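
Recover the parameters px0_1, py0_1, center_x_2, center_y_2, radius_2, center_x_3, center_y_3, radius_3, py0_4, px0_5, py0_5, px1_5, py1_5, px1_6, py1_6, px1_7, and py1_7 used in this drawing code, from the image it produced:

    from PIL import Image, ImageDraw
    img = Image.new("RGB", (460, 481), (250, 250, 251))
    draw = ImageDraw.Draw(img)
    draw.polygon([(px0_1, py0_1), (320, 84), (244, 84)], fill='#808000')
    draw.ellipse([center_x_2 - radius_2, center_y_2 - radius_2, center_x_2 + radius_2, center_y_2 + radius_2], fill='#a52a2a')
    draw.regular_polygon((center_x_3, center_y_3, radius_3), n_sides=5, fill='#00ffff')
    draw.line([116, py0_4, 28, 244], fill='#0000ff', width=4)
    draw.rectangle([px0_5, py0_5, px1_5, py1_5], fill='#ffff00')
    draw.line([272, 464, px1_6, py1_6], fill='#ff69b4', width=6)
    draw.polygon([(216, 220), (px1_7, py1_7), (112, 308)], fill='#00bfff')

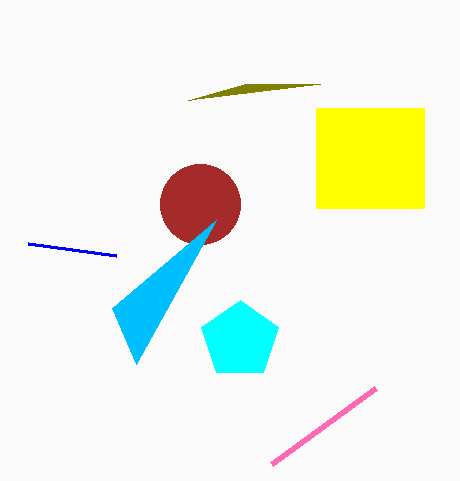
px0_1 = 188, py0_1 = 100, center_x_2 = 200, center_y_2 = 204, radius_2 = 40, center_x_3 = 240, center_y_3 = 340, radius_3 = 40, py0_4 = 256, px0_5 = 316, py0_5 = 108, px1_5 = 424, py1_5 = 208, px1_6 = 376, py1_6 = 388, px1_7 = 136, py1_7 = 364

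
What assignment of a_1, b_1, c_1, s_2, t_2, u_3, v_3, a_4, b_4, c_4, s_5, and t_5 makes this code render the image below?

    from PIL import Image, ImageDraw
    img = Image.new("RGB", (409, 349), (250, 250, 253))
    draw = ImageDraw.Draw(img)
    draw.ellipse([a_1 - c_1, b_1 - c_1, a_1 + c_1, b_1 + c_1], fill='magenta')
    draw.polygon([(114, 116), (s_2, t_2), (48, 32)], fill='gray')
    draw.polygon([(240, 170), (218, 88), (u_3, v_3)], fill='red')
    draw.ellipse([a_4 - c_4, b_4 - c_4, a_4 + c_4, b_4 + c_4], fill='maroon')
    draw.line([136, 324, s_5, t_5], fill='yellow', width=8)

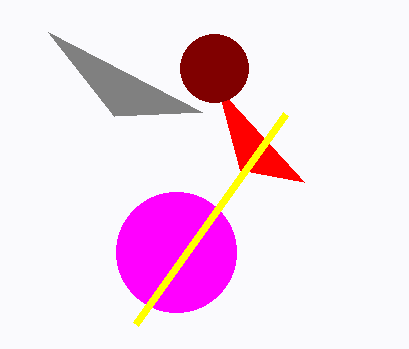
a_1 = 176
b_1 = 252
c_1 = 60
s_2 = 202
t_2 = 112
u_3 = 304
v_3 = 182
a_4 = 214
b_4 = 68
c_4 = 34
s_5 = 286
t_5 = 114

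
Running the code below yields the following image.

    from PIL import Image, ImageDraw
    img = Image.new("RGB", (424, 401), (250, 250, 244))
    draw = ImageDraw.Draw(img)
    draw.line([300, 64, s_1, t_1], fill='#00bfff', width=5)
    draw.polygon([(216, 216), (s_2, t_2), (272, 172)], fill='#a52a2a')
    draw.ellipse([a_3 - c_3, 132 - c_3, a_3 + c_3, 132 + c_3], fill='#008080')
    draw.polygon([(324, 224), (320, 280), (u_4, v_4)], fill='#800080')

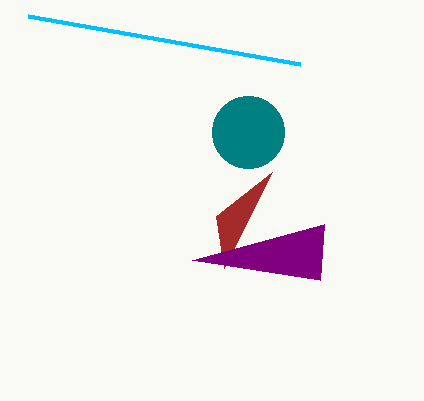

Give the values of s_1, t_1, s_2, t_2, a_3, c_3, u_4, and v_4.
s_1 = 28
t_1 = 16
s_2 = 224
t_2 = 268
a_3 = 248
c_3 = 36
u_4 = 192
v_4 = 260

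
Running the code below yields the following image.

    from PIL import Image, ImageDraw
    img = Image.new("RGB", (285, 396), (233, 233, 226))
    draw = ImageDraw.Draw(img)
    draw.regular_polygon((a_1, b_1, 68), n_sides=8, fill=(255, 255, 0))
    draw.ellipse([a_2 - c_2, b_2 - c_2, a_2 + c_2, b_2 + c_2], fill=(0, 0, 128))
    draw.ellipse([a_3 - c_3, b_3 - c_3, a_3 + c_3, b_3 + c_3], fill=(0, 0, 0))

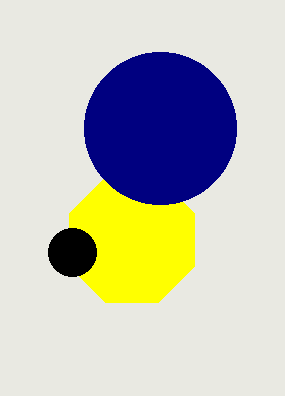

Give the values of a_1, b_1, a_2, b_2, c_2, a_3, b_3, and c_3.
a_1 = 132; b_1 = 240; a_2 = 160; b_2 = 128; c_2 = 76; a_3 = 72; b_3 = 252; c_3 = 24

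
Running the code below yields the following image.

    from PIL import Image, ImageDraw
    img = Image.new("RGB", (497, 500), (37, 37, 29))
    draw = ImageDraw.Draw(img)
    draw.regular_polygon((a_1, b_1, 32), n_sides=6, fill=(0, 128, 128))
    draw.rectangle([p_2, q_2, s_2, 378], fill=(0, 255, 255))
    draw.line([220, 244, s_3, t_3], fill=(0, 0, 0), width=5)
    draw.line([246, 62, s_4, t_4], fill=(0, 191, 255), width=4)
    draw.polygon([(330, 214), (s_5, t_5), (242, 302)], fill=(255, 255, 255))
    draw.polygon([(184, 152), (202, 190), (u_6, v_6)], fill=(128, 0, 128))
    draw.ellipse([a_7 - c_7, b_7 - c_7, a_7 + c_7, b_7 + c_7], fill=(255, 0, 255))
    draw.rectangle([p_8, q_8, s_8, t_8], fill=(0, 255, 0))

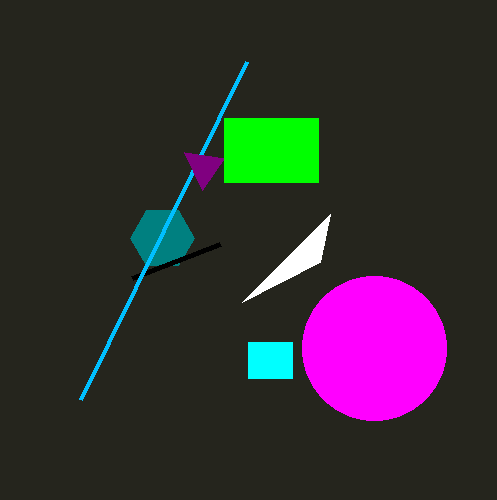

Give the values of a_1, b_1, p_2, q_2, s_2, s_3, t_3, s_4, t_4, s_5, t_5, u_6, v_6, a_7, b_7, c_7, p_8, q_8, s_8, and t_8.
a_1 = 162, b_1 = 238, p_2 = 248, q_2 = 342, s_2 = 292, s_3 = 132, t_3 = 278, s_4 = 80, t_4 = 400, s_5 = 320, t_5 = 262, u_6 = 224, v_6 = 158, a_7 = 374, b_7 = 348, c_7 = 72, p_8 = 224, q_8 = 118, s_8 = 318, t_8 = 182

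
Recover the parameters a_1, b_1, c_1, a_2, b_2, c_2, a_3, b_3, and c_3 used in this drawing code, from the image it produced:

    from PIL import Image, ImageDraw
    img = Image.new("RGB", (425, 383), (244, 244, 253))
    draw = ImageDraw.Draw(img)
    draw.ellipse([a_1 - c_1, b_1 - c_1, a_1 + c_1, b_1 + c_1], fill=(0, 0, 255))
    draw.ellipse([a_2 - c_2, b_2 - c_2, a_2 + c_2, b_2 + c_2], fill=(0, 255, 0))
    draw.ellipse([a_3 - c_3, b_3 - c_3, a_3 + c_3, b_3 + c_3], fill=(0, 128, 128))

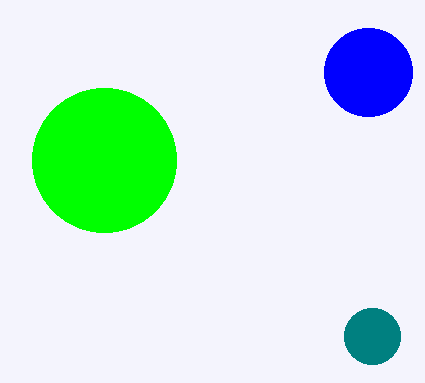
a_1 = 368; b_1 = 72; c_1 = 44; a_2 = 104; b_2 = 160; c_2 = 72; a_3 = 372; b_3 = 336; c_3 = 28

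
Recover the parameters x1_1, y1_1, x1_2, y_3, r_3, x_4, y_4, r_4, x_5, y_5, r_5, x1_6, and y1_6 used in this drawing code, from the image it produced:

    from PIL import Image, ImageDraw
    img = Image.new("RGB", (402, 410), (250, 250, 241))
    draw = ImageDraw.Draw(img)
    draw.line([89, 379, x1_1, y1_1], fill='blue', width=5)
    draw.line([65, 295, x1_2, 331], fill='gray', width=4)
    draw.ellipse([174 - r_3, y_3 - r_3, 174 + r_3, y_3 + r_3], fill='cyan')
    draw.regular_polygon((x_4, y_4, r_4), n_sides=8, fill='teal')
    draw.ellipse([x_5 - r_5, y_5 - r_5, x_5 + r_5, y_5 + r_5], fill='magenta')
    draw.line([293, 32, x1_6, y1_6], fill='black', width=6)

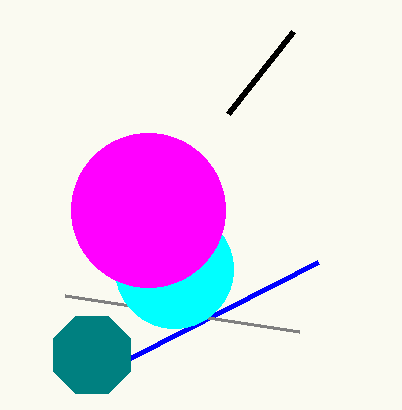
x1_1 = 318, y1_1 = 262, x1_2 = 299, y_3 = 269, r_3 = 59, x_4 = 92, y_4 = 355, r_4 = 42, x_5 = 148, y_5 = 210, r_5 = 77, x1_6 = 228, y1_6 = 114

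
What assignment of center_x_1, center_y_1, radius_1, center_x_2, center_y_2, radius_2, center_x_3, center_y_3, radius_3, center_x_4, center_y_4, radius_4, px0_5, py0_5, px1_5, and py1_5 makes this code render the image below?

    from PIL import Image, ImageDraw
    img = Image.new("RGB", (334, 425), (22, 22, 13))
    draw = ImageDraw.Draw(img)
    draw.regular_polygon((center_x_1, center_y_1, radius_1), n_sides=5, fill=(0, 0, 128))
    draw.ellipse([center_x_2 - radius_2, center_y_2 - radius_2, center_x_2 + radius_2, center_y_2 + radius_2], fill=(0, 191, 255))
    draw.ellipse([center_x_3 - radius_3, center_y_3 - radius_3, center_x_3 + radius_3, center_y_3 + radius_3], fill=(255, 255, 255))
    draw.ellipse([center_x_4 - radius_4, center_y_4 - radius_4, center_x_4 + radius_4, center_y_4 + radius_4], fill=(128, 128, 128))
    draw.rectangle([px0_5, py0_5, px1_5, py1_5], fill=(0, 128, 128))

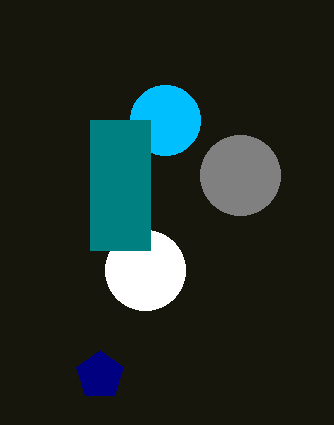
center_x_1 = 100
center_y_1 = 375
radius_1 = 25
center_x_2 = 165
center_y_2 = 120
radius_2 = 35
center_x_3 = 145
center_y_3 = 270
radius_3 = 40
center_x_4 = 240
center_y_4 = 175
radius_4 = 40
px0_5 = 90
py0_5 = 120
px1_5 = 150
py1_5 = 250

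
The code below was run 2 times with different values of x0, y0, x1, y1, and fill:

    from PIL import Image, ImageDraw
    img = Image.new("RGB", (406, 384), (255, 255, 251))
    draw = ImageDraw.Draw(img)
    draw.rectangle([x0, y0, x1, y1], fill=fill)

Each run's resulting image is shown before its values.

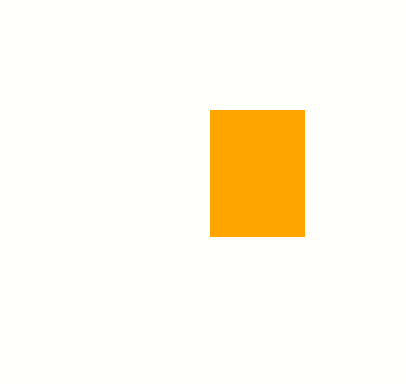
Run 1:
x0 = 210, y0 = 110, x1 = 304, y1 = 236, fill = 'orange'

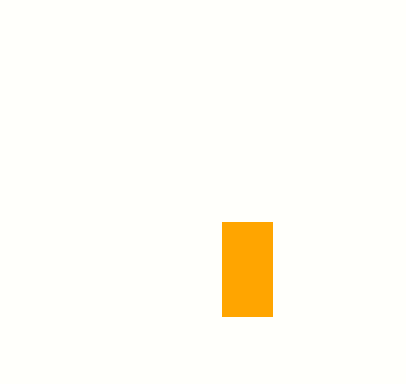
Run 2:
x0 = 222; y0 = 222; x1 = 272; y1 = 316; fill = 'orange'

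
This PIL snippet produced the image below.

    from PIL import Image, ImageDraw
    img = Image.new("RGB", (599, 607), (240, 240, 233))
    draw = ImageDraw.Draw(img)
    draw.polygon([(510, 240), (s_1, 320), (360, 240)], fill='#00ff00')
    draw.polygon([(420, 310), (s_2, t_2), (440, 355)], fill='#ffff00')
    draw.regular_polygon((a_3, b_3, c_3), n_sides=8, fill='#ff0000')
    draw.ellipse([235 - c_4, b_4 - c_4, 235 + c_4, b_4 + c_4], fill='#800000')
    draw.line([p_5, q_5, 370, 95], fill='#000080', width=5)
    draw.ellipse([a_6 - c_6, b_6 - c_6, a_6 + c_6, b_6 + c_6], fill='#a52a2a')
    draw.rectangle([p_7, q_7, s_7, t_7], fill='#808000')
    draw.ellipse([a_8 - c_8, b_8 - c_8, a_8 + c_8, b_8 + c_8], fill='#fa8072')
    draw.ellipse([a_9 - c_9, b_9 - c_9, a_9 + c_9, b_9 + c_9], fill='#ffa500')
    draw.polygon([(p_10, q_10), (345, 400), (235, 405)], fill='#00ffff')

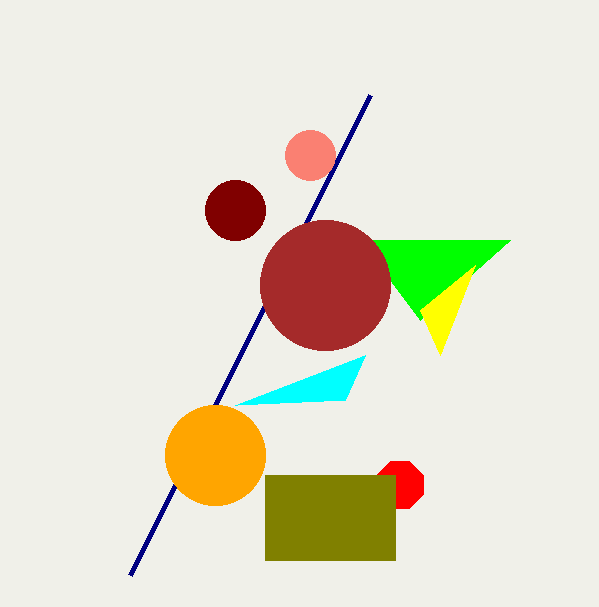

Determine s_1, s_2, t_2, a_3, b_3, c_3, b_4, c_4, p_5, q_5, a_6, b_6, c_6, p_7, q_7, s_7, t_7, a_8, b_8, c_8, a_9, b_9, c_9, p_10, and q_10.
s_1 = 420; s_2 = 475; t_2 = 265; a_3 = 400; b_3 = 485; c_3 = 25; b_4 = 210; c_4 = 30; p_5 = 130; q_5 = 575; a_6 = 325; b_6 = 285; c_6 = 65; p_7 = 265; q_7 = 475; s_7 = 395; t_7 = 560; a_8 = 310; b_8 = 155; c_8 = 25; a_9 = 215; b_9 = 455; c_9 = 50; p_10 = 365; q_10 = 355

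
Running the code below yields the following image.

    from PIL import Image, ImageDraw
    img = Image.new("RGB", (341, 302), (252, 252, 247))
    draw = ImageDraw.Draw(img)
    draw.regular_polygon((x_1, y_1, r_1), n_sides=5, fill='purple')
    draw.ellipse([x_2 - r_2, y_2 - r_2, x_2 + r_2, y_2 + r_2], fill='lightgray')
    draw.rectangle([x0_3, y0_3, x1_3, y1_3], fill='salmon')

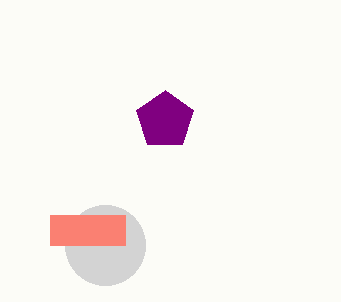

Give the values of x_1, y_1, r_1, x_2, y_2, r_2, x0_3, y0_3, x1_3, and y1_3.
x_1 = 165; y_1 = 120; r_1 = 30; x_2 = 105; y_2 = 245; r_2 = 40; x0_3 = 50; y0_3 = 215; x1_3 = 125; y1_3 = 245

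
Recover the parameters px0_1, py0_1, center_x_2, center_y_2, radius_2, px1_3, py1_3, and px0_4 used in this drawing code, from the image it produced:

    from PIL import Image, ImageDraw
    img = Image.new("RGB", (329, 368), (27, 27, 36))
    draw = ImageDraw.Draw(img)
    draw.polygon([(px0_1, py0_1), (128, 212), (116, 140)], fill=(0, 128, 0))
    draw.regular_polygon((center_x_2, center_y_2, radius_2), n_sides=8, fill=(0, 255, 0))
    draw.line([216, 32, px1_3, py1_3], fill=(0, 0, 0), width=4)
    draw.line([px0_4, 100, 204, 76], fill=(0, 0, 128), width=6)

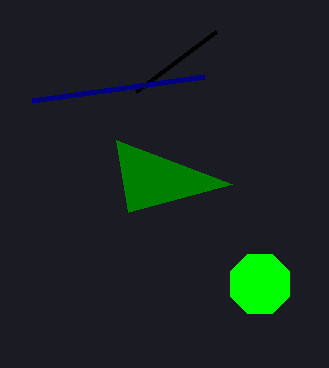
px0_1 = 232
py0_1 = 184
center_x_2 = 260
center_y_2 = 284
radius_2 = 32
px1_3 = 136
py1_3 = 92
px0_4 = 32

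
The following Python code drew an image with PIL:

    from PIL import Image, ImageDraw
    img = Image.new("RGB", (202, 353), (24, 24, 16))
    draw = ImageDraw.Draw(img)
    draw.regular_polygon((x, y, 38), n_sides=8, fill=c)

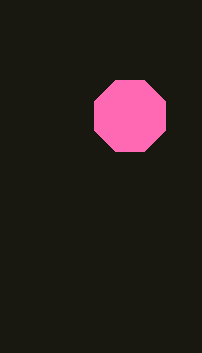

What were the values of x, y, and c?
x = 130; y = 116; c = 'hotpink'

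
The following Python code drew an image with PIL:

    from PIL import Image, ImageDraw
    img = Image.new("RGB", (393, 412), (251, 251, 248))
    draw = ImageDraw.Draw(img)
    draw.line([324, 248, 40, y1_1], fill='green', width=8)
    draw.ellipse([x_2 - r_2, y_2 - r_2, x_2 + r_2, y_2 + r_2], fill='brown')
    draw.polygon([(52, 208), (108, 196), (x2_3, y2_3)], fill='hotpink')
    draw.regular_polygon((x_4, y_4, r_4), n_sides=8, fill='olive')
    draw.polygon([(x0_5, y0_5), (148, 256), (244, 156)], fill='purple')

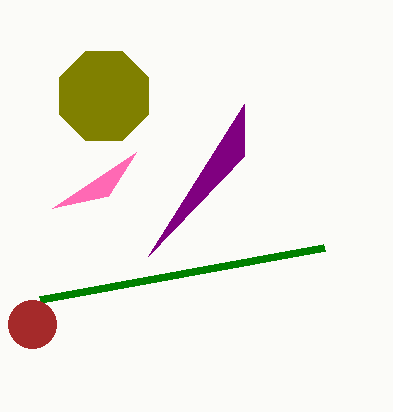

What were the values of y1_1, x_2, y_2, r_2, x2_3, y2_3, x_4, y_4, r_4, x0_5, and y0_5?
y1_1 = 300, x_2 = 32, y_2 = 324, r_2 = 24, x2_3 = 136, y2_3 = 152, x_4 = 104, y_4 = 96, r_4 = 48, x0_5 = 244, y0_5 = 104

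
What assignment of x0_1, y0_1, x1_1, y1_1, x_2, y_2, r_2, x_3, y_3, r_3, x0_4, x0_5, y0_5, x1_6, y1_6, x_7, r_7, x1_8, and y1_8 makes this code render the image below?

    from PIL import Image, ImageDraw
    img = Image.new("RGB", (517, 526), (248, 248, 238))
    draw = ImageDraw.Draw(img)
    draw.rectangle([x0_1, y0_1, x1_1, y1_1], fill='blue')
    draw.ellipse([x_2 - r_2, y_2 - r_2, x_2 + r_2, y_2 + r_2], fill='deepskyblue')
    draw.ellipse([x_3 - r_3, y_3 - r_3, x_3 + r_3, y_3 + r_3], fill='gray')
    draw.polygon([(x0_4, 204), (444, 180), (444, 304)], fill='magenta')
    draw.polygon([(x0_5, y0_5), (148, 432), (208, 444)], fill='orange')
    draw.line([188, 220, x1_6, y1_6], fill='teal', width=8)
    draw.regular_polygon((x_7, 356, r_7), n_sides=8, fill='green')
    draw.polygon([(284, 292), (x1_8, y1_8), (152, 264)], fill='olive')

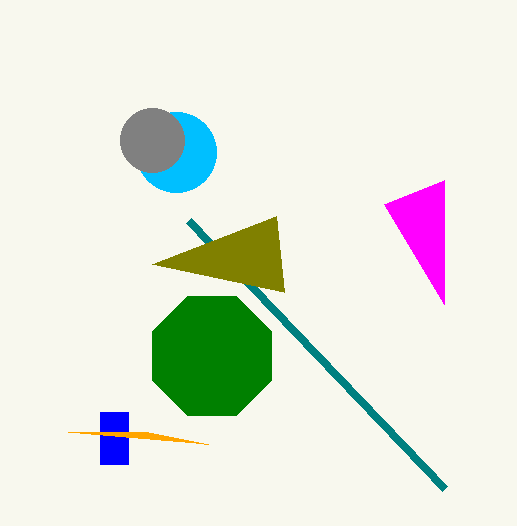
x0_1 = 100; y0_1 = 412; x1_1 = 128; y1_1 = 464; x_2 = 176; y_2 = 152; r_2 = 40; x_3 = 152; y_3 = 140; r_3 = 32; x0_4 = 384; x0_5 = 68; y0_5 = 432; x1_6 = 444; y1_6 = 488; x_7 = 212; r_7 = 64; x1_8 = 276; y1_8 = 216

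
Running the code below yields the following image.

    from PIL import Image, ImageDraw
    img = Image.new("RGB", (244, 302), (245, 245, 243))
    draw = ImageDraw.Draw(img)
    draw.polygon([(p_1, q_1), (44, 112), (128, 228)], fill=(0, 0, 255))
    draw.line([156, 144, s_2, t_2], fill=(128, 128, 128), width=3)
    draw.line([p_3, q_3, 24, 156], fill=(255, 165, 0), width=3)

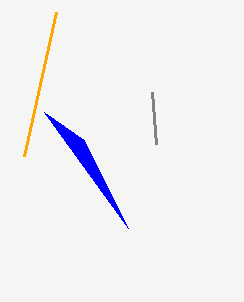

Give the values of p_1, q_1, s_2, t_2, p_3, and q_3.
p_1 = 84, q_1 = 140, s_2 = 152, t_2 = 92, p_3 = 56, q_3 = 12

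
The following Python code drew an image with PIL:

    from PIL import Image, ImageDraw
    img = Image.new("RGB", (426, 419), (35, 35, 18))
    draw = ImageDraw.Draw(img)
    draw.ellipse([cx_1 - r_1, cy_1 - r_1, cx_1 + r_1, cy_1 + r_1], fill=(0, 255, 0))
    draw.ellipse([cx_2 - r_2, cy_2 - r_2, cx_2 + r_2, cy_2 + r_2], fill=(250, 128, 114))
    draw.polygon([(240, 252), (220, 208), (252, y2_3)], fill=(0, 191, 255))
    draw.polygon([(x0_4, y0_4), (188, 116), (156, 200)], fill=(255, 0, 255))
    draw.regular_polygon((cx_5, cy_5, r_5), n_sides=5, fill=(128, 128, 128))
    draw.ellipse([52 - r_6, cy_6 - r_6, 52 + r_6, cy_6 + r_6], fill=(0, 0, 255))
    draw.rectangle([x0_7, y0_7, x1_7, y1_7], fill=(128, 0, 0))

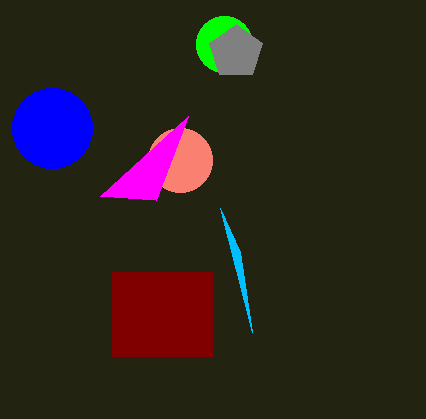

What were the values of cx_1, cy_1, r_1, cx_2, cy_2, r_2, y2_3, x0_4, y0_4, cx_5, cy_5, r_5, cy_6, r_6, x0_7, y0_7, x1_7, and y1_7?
cx_1 = 224; cy_1 = 44; r_1 = 28; cx_2 = 180; cy_2 = 160; r_2 = 32; y2_3 = 332; x0_4 = 100; y0_4 = 196; cx_5 = 236; cy_5 = 52; r_5 = 28; cy_6 = 128; r_6 = 40; x0_7 = 112; y0_7 = 272; x1_7 = 212; y1_7 = 356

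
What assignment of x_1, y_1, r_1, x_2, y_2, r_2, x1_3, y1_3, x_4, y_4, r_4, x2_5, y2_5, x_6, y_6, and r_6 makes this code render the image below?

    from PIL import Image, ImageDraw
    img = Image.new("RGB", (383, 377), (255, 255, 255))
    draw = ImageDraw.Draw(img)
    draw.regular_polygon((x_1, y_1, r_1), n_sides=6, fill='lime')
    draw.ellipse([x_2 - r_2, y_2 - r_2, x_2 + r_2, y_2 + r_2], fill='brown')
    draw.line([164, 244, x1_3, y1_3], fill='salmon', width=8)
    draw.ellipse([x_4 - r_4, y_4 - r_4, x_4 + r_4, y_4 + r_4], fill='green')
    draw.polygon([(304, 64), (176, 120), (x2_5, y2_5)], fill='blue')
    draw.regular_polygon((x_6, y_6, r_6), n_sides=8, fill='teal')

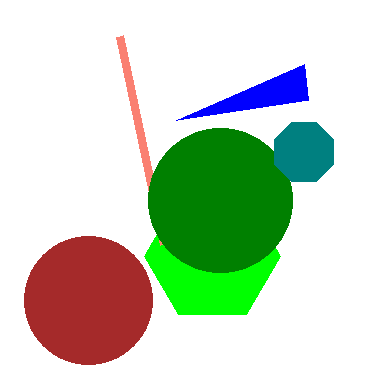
x_1 = 212; y_1 = 256; r_1 = 68; x_2 = 88; y_2 = 300; r_2 = 64; x1_3 = 120; y1_3 = 36; x_4 = 220; y_4 = 200; r_4 = 72; x2_5 = 308; y2_5 = 100; x_6 = 304; y_6 = 152; r_6 = 32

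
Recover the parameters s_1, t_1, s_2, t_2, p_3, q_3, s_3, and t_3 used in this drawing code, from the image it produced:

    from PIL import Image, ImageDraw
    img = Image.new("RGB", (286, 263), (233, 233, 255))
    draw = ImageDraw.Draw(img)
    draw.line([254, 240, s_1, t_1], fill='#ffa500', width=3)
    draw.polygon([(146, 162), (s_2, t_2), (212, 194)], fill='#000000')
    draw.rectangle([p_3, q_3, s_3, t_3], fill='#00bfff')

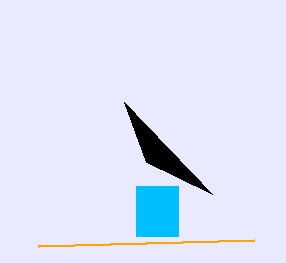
s_1 = 38, t_1 = 246, s_2 = 124, t_2 = 102, p_3 = 136, q_3 = 186, s_3 = 178, t_3 = 236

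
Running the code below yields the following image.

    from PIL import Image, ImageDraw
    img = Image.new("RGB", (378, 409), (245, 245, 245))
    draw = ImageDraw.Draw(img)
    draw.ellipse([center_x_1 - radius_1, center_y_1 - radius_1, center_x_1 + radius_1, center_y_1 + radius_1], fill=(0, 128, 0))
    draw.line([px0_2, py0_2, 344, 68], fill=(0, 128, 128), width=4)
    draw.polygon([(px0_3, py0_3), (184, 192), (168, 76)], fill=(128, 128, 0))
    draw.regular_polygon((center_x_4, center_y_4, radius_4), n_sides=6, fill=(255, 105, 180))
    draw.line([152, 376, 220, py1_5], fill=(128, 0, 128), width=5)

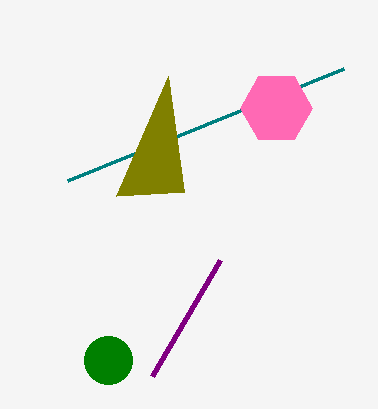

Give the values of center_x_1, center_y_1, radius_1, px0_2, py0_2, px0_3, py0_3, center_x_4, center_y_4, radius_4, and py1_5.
center_x_1 = 108; center_y_1 = 360; radius_1 = 24; px0_2 = 68; py0_2 = 180; px0_3 = 116; py0_3 = 196; center_x_4 = 276; center_y_4 = 108; radius_4 = 36; py1_5 = 260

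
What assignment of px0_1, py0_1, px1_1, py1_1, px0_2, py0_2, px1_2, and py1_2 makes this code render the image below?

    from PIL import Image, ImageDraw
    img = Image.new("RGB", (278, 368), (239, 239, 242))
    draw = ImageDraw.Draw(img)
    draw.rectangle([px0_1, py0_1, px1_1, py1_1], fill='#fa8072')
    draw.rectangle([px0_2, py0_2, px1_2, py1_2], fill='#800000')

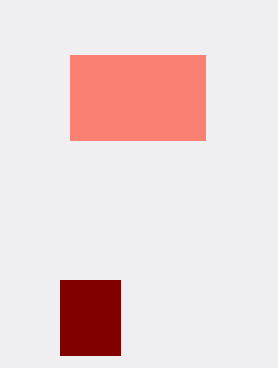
px0_1 = 70, py0_1 = 55, px1_1 = 205, py1_1 = 140, px0_2 = 60, py0_2 = 280, px1_2 = 120, py1_2 = 355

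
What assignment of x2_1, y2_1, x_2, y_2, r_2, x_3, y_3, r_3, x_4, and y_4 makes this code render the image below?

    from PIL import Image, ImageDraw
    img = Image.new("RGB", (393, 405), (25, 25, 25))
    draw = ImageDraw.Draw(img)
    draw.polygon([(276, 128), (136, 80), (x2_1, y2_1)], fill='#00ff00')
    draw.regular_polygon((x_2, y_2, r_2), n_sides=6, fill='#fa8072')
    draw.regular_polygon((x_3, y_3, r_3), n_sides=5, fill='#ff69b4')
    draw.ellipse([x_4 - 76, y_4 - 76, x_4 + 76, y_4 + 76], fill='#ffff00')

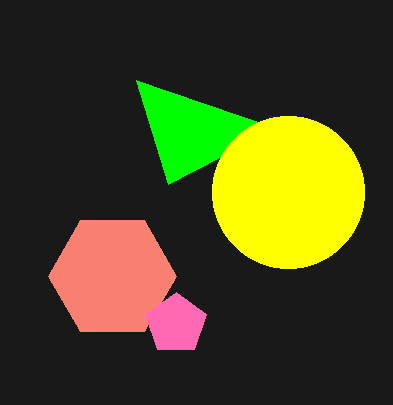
x2_1 = 168; y2_1 = 184; x_2 = 112; y_2 = 276; r_2 = 64; x_3 = 176; y_3 = 324; r_3 = 32; x_4 = 288; y_4 = 192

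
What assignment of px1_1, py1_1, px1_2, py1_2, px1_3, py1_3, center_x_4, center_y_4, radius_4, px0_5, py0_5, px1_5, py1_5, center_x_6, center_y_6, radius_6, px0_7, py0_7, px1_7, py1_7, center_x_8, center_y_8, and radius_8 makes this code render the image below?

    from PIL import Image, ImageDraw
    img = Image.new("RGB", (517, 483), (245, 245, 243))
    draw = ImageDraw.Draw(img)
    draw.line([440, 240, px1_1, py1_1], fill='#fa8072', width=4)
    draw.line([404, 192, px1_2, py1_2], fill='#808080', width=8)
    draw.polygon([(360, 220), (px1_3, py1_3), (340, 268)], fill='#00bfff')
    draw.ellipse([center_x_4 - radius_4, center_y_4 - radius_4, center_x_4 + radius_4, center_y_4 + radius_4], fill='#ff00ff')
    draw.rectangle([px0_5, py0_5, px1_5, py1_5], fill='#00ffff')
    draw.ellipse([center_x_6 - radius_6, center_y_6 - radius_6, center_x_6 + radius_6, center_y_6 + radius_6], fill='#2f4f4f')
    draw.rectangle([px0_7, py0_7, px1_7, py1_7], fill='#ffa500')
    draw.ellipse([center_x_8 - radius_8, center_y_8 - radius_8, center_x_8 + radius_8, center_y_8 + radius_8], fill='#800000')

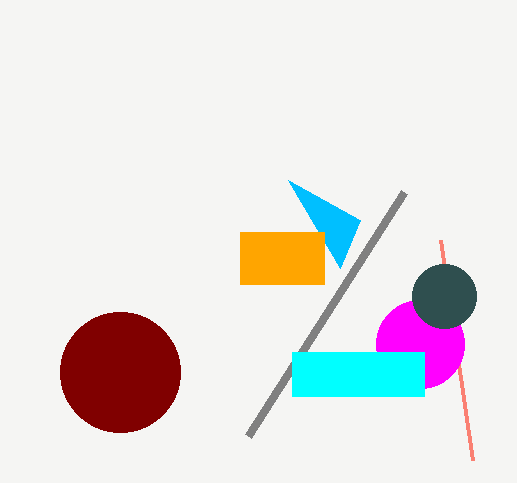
px1_1 = 472, py1_1 = 460, px1_2 = 248, py1_2 = 436, px1_3 = 288, py1_3 = 180, center_x_4 = 420, center_y_4 = 344, radius_4 = 44, px0_5 = 292, py0_5 = 352, px1_5 = 424, py1_5 = 396, center_x_6 = 444, center_y_6 = 296, radius_6 = 32, px0_7 = 240, py0_7 = 232, px1_7 = 324, py1_7 = 284, center_x_8 = 120, center_y_8 = 372, radius_8 = 60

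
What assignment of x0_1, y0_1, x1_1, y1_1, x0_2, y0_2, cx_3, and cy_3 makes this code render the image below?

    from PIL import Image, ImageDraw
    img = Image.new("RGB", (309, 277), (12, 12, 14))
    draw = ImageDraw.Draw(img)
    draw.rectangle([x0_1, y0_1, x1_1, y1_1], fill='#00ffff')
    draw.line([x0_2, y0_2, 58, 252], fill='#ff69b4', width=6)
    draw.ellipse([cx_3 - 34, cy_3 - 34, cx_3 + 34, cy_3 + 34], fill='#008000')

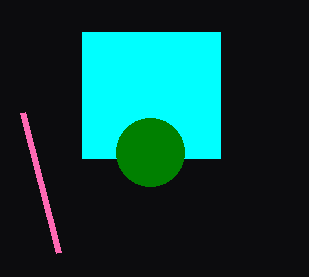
x0_1 = 82, y0_1 = 32, x1_1 = 220, y1_1 = 158, x0_2 = 22, y0_2 = 112, cx_3 = 150, cy_3 = 152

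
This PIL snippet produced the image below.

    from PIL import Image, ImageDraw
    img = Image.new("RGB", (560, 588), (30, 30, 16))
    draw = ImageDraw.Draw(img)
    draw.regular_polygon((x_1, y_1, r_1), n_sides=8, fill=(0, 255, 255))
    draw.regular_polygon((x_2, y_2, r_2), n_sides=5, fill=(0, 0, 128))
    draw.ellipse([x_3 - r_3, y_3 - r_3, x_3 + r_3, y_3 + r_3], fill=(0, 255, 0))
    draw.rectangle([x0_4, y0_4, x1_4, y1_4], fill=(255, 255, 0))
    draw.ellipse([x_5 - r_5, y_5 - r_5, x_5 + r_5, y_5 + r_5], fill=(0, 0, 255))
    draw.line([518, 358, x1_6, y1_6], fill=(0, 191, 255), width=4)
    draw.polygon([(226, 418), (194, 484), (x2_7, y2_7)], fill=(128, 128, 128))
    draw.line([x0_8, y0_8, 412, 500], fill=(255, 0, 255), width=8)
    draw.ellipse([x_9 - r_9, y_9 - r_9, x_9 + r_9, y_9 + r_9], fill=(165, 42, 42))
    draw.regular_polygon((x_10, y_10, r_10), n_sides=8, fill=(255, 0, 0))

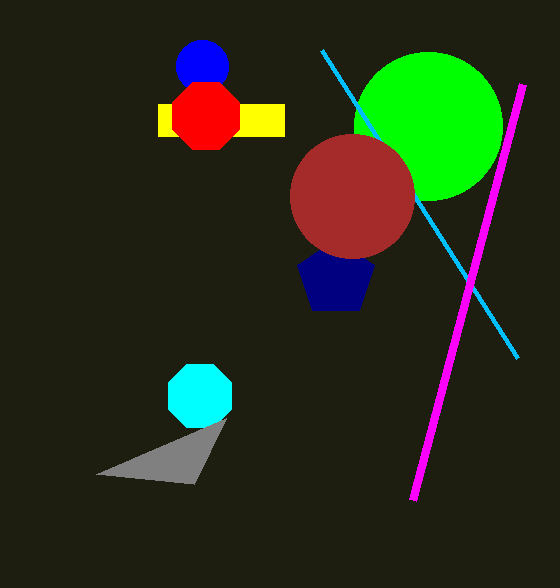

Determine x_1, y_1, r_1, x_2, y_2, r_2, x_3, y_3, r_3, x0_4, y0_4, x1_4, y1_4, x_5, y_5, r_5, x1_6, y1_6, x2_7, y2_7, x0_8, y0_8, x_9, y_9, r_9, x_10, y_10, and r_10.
x_1 = 200, y_1 = 396, r_1 = 34, x_2 = 336, y_2 = 278, r_2 = 40, x_3 = 428, y_3 = 126, r_3 = 74, x0_4 = 158, y0_4 = 104, x1_4 = 284, y1_4 = 136, x_5 = 202, y_5 = 66, r_5 = 26, x1_6 = 322, y1_6 = 50, x2_7 = 96, y2_7 = 474, x0_8 = 522, y0_8 = 84, x_9 = 352, y_9 = 196, r_9 = 62, x_10 = 206, y_10 = 116, r_10 = 36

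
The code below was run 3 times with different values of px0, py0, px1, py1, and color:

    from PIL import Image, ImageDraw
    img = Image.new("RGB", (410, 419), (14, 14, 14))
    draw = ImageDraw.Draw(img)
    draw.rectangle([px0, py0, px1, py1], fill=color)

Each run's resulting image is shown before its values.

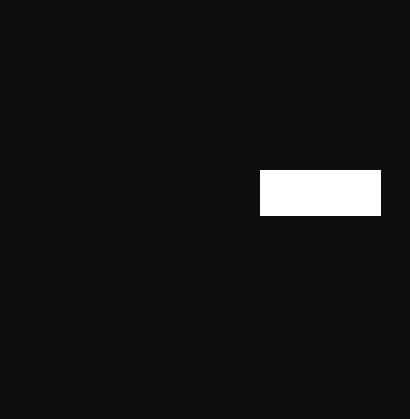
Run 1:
px0 = 260; py0 = 170; px1 = 380; py1 = 215; color = 'white'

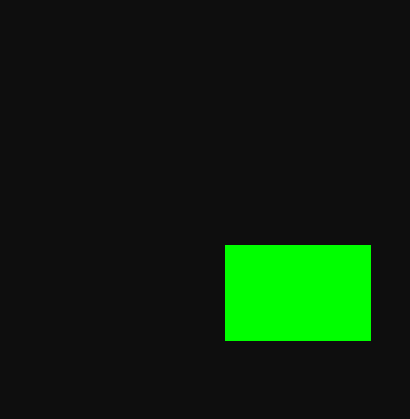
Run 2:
px0 = 225; py0 = 245; px1 = 370; py1 = 340; color = 'lime'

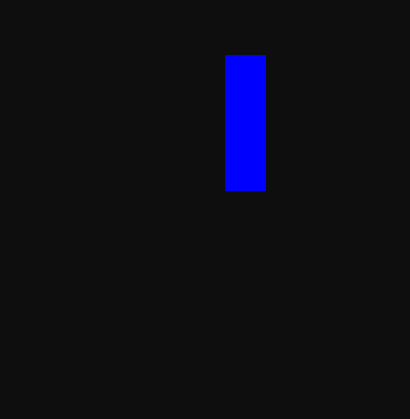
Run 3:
px0 = 225; py0 = 55; px1 = 265; py1 = 190; color = 'blue'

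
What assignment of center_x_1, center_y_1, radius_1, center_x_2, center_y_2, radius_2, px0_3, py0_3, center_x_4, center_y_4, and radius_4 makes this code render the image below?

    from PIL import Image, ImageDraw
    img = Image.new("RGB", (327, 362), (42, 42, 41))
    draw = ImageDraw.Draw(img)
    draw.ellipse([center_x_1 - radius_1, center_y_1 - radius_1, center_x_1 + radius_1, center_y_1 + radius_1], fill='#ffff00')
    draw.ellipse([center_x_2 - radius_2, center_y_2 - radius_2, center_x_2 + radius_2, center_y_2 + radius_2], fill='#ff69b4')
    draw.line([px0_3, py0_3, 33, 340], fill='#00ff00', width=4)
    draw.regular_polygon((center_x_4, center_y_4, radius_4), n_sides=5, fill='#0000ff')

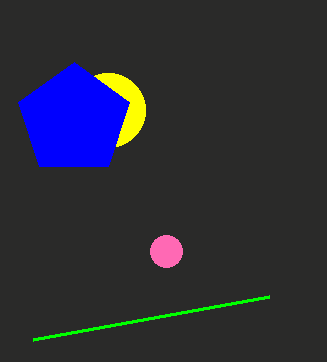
center_x_1 = 108
center_y_1 = 110
radius_1 = 37
center_x_2 = 166
center_y_2 = 251
radius_2 = 16
px0_3 = 269
py0_3 = 297
center_x_4 = 74
center_y_4 = 120
radius_4 = 58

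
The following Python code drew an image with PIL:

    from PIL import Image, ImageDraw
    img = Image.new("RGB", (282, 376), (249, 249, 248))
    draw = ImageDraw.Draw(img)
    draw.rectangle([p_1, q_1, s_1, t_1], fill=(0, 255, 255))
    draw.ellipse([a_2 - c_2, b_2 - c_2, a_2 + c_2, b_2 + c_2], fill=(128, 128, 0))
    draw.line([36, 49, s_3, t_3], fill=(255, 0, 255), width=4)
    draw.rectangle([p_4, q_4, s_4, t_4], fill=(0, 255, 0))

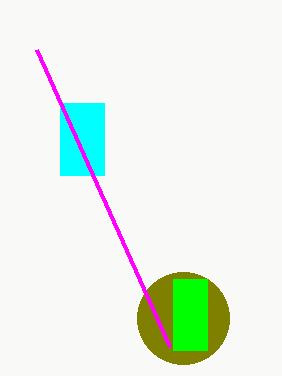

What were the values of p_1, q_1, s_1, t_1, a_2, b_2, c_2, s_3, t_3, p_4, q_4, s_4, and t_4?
p_1 = 60; q_1 = 103; s_1 = 104; t_1 = 175; a_2 = 183; b_2 = 318; c_2 = 46; s_3 = 169; t_3 = 346; p_4 = 173; q_4 = 279; s_4 = 207; t_4 = 350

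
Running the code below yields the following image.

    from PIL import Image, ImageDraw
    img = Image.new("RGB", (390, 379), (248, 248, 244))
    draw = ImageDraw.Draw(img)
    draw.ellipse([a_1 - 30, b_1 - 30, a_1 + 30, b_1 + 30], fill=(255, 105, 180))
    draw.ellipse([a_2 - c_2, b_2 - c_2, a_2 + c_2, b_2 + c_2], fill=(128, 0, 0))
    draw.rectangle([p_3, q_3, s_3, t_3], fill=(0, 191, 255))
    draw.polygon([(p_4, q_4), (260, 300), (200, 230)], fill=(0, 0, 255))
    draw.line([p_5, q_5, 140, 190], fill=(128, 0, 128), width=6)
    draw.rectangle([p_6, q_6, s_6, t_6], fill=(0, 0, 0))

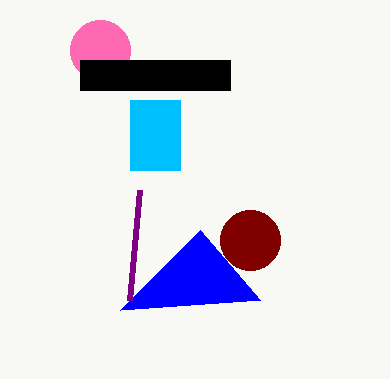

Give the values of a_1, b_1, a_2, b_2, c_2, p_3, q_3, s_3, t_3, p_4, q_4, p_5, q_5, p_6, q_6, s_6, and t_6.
a_1 = 100; b_1 = 50; a_2 = 250; b_2 = 240; c_2 = 30; p_3 = 130; q_3 = 100; s_3 = 180; t_3 = 170; p_4 = 120; q_4 = 310; p_5 = 130; q_5 = 300; p_6 = 80; q_6 = 60; s_6 = 230; t_6 = 90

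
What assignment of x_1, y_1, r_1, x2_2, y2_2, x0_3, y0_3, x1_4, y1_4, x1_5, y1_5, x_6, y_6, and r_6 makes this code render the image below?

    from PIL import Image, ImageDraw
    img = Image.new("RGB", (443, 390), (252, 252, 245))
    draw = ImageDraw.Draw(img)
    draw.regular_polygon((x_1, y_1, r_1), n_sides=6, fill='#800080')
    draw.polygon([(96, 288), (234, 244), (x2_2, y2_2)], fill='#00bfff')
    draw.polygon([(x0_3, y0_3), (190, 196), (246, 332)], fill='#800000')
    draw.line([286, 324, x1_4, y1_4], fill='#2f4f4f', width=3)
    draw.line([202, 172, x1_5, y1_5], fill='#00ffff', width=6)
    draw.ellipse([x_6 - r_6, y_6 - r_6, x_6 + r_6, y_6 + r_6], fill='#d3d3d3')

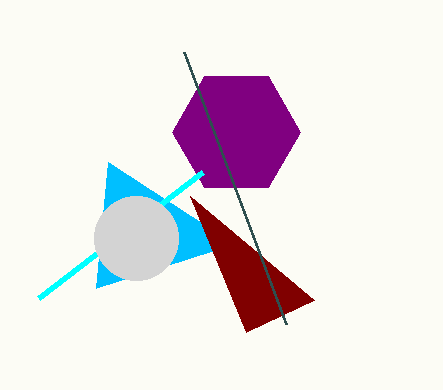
x_1 = 236
y_1 = 132
r_1 = 64
x2_2 = 108
y2_2 = 162
x0_3 = 314
y0_3 = 300
x1_4 = 184
y1_4 = 52
x1_5 = 38
y1_5 = 298
x_6 = 136
y_6 = 238
r_6 = 42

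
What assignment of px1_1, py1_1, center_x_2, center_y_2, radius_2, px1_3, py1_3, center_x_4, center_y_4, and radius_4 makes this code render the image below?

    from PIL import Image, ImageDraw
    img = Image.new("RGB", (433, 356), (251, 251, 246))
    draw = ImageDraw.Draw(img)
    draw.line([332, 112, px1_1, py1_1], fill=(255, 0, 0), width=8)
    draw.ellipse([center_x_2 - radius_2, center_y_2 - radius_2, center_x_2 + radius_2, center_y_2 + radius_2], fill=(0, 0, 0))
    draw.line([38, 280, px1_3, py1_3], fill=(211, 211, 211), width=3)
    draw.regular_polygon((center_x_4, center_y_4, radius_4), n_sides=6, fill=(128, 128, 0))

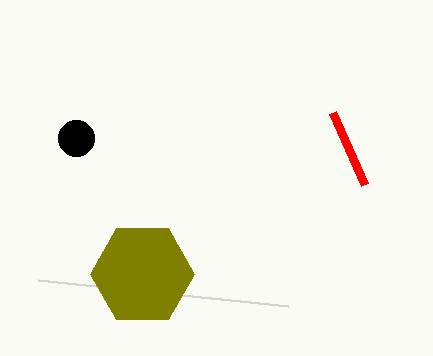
px1_1 = 364; py1_1 = 184; center_x_2 = 76; center_y_2 = 138; radius_2 = 18; px1_3 = 288; py1_3 = 306; center_x_4 = 142; center_y_4 = 274; radius_4 = 52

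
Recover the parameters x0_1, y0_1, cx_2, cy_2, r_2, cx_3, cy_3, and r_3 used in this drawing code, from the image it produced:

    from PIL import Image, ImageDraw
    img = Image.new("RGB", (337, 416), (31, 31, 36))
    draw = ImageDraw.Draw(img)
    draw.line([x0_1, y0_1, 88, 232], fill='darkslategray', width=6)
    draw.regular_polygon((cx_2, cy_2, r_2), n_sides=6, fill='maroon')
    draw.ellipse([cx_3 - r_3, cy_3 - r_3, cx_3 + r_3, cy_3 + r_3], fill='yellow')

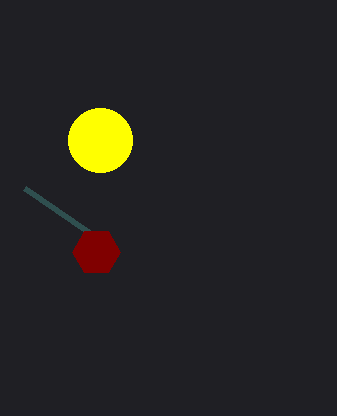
x0_1 = 24
y0_1 = 188
cx_2 = 96
cy_2 = 252
r_2 = 24
cx_3 = 100
cy_3 = 140
r_3 = 32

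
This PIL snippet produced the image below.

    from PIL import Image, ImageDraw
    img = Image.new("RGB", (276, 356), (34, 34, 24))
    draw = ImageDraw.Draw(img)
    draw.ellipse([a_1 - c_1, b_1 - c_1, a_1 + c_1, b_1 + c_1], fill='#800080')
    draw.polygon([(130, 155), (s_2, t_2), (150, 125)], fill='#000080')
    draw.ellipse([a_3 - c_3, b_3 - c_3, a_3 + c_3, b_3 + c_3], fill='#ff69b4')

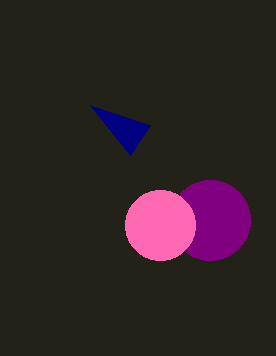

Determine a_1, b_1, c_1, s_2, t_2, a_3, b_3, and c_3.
a_1 = 210, b_1 = 220, c_1 = 40, s_2 = 90, t_2 = 105, a_3 = 160, b_3 = 225, c_3 = 35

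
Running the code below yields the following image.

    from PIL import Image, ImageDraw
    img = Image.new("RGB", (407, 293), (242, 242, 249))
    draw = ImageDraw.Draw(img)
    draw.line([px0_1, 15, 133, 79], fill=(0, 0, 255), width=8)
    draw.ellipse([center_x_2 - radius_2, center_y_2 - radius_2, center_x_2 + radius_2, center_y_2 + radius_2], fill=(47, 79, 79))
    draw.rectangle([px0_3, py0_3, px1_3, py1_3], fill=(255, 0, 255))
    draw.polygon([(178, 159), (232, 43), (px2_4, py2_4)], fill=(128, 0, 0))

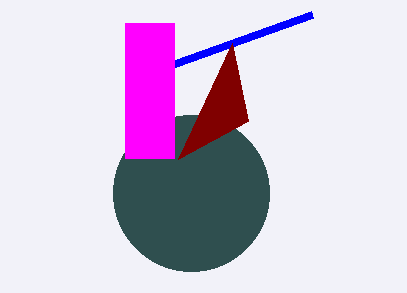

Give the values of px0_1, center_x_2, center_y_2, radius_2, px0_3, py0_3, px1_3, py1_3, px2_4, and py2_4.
px0_1 = 312, center_x_2 = 191, center_y_2 = 193, radius_2 = 78, px0_3 = 125, py0_3 = 23, px1_3 = 174, py1_3 = 158, px2_4 = 248, py2_4 = 121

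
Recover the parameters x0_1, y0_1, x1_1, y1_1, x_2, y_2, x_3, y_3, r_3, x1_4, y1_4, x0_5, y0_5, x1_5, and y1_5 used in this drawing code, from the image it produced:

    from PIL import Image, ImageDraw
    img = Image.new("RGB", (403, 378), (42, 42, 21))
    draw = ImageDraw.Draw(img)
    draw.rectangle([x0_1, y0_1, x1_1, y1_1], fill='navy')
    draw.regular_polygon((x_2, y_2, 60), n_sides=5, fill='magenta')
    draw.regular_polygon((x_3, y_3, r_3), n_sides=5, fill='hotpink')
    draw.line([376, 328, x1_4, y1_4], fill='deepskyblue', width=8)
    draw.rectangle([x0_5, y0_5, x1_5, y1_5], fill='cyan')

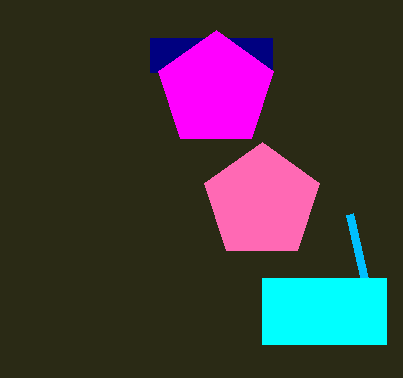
x0_1 = 150; y0_1 = 38; x1_1 = 272; y1_1 = 72; x_2 = 216; y_2 = 90; x_3 = 262; y_3 = 202; r_3 = 60; x1_4 = 350; y1_4 = 214; x0_5 = 262; y0_5 = 278; x1_5 = 386; y1_5 = 344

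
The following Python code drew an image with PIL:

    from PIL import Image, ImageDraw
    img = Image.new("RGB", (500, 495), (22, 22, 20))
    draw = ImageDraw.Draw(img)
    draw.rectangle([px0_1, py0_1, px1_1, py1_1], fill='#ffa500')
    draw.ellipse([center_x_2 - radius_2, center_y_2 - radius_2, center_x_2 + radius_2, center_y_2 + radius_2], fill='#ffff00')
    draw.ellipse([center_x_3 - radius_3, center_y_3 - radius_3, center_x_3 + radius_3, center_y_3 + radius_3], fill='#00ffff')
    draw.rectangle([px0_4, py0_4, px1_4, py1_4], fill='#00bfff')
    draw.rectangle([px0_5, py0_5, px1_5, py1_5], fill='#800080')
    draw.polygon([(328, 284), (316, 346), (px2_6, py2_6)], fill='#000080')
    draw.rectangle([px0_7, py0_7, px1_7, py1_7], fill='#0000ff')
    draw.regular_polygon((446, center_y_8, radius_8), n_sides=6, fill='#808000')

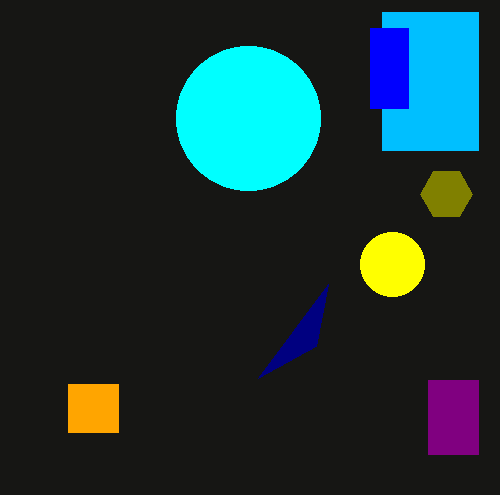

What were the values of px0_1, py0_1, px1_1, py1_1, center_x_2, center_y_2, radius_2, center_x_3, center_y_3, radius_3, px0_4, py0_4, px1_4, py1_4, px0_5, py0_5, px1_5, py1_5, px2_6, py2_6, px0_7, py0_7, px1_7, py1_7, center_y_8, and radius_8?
px0_1 = 68, py0_1 = 384, px1_1 = 118, py1_1 = 432, center_x_2 = 392, center_y_2 = 264, radius_2 = 32, center_x_3 = 248, center_y_3 = 118, radius_3 = 72, px0_4 = 382, py0_4 = 12, px1_4 = 478, py1_4 = 150, px0_5 = 428, py0_5 = 380, px1_5 = 478, py1_5 = 454, px2_6 = 258, py2_6 = 378, px0_7 = 370, py0_7 = 28, px1_7 = 408, py1_7 = 108, center_y_8 = 194, radius_8 = 26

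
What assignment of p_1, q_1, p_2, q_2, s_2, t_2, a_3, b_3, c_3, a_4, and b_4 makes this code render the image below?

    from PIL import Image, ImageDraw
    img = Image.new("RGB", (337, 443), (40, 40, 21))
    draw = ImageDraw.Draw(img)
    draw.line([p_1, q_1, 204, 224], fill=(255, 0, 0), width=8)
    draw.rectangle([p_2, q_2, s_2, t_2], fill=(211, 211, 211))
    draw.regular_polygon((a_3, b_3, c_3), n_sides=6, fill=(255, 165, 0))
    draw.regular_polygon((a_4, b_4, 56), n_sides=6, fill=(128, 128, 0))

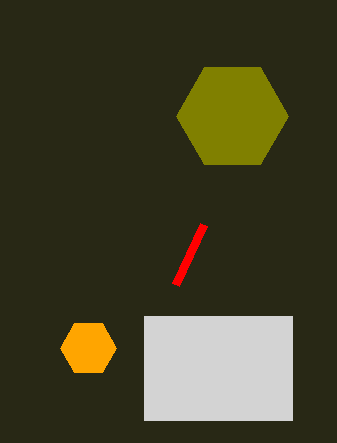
p_1 = 176
q_1 = 284
p_2 = 144
q_2 = 316
s_2 = 292
t_2 = 420
a_3 = 88
b_3 = 348
c_3 = 28
a_4 = 232
b_4 = 116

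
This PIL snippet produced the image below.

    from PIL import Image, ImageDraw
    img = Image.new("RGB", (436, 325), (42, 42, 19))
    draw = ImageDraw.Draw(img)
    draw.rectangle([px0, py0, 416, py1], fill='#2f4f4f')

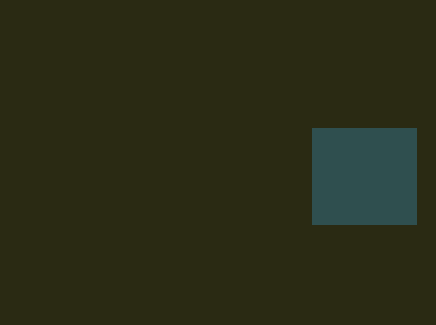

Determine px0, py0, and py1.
px0 = 312, py0 = 128, py1 = 224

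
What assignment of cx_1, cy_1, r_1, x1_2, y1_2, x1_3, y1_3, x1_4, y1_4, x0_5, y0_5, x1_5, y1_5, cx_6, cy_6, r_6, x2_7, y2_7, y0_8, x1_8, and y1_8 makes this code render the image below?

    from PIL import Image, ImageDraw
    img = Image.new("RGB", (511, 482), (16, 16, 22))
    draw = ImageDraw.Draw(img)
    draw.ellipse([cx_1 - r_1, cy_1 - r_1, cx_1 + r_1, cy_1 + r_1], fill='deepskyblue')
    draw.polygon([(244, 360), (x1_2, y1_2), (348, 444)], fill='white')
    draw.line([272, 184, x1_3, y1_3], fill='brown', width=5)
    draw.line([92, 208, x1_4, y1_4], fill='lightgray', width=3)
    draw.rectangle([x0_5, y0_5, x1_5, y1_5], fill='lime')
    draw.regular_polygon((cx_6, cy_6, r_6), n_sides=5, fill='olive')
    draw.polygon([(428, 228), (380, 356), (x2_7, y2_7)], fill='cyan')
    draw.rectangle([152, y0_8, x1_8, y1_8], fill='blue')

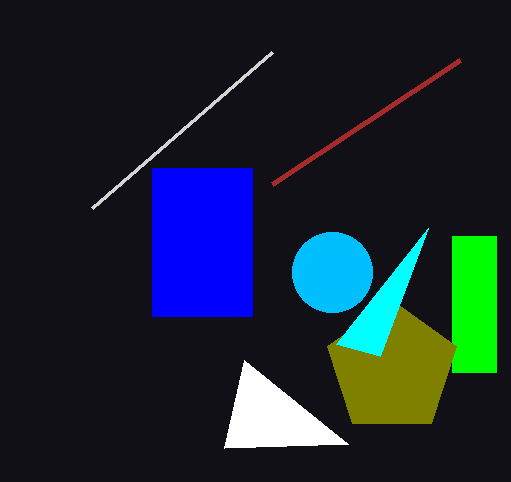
cx_1 = 332; cy_1 = 272; r_1 = 40; x1_2 = 224; y1_2 = 448; x1_3 = 460; y1_3 = 60; x1_4 = 272; y1_4 = 52; x0_5 = 452; y0_5 = 236; x1_5 = 496; y1_5 = 372; cx_6 = 392; cy_6 = 368; r_6 = 68; x2_7 = 336; y2_7 = 344; y0_8 = 168; x1_8 = 252; y1_8 = 316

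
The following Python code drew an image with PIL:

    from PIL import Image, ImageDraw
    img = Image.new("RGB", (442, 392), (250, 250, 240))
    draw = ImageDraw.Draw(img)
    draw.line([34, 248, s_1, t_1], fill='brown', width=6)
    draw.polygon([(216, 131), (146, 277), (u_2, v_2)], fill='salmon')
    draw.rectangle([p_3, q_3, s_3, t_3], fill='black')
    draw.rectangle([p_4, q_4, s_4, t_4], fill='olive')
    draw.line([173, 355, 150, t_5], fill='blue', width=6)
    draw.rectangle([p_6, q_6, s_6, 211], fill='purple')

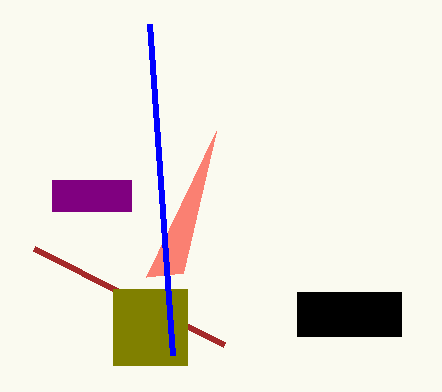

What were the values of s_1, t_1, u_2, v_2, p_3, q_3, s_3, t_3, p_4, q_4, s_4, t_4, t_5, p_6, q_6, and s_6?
s_1 = 224
t_1 = 344
u_2 = 183
v_2 = 273
p_3 = 297
q_3 = 292
s_3 = 401
t_3 = 336
p_4 = 113
q_4 = 289
s_4 = 187
t_4 = 365
t_5 = 24
p_6 = 52
q_6 = 180
s_6 = 131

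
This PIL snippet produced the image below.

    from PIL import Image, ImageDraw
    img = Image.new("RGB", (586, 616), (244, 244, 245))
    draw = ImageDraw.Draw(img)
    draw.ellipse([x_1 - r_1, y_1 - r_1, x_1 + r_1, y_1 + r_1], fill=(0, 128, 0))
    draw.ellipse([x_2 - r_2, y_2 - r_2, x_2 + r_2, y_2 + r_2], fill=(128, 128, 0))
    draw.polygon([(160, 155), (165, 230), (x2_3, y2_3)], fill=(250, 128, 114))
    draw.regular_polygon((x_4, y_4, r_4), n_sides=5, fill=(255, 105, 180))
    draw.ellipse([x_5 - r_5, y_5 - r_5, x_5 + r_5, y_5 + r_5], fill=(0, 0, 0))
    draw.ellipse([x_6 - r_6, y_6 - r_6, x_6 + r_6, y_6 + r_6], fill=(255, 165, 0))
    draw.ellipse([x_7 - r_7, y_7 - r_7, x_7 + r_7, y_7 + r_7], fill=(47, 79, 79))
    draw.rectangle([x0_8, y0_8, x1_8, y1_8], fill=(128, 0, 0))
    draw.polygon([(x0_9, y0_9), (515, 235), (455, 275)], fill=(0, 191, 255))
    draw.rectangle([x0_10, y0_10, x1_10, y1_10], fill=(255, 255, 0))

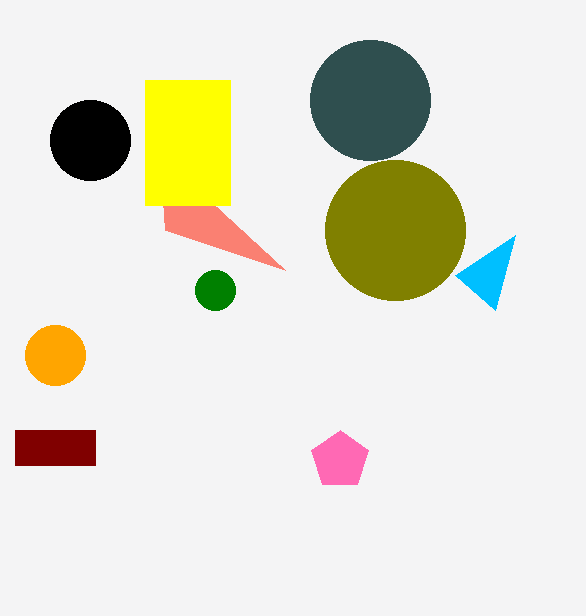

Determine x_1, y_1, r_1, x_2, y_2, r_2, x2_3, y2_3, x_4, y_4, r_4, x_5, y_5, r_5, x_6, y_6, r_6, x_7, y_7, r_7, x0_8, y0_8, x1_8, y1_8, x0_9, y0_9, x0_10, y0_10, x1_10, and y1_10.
x_1 = 215
y_1 = 290
r_1 = 20
x_2 = 395
y_2 = 230
r_2 = 70
x2_3 = 285
y2_3 = 270
x_4 = 340
y_4 = 460
r_4 = 30
x_5 = 90
y_5 = 140
r_5 = 40
x_6 = 55
y_6 = 355
r_6 = 30
x_7 = 370
y_7 = 100
r_7 = 60
x0_8 = 15
y0_8 = 430
x1_8 = 95
y1_8 = 465
x0_9 = 495
y0_9 = 310
x0_10 = 145
y0_10 = 80
x1_10 = 230
y1_10 = 205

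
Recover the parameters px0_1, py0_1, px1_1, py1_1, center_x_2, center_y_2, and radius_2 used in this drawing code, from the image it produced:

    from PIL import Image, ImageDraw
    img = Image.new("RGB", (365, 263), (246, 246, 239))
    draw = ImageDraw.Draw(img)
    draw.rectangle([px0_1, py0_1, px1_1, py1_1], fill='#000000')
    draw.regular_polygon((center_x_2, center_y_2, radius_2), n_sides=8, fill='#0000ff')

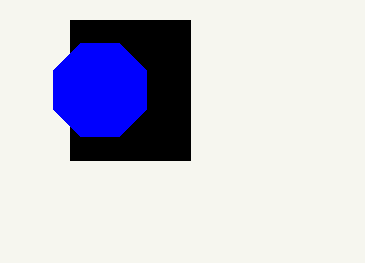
px0_1 = 70; py0_1 = 20; px1_1 = 190; py1_1 = 160; center_x_2 = 100; center_y_2 = 90; radius_2 = 50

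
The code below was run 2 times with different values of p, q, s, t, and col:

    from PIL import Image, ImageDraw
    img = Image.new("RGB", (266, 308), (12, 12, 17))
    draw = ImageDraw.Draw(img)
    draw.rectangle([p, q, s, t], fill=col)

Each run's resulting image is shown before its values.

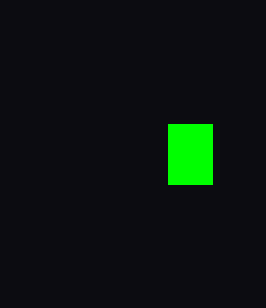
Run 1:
p = 168; q = 124; s = 212; t = 184; col = 'lime'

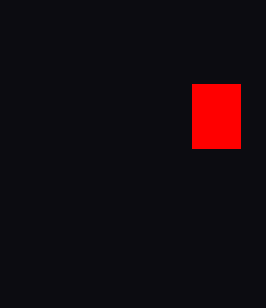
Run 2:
p = 192
q = 84
s = 240
t = 148
col = 'red'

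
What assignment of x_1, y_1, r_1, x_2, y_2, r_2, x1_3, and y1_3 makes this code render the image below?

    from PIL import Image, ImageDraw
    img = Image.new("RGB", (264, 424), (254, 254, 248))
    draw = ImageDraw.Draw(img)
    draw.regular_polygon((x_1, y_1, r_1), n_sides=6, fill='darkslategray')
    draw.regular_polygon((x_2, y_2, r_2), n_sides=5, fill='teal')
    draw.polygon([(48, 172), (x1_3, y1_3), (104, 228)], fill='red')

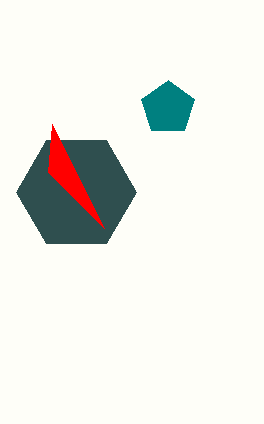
x_1 = 76, y_1 = 192, r_1 = 60, x_2 = 168, y_2 = 108, r_2 = 28, x1_3 = 52, y1_3 = 124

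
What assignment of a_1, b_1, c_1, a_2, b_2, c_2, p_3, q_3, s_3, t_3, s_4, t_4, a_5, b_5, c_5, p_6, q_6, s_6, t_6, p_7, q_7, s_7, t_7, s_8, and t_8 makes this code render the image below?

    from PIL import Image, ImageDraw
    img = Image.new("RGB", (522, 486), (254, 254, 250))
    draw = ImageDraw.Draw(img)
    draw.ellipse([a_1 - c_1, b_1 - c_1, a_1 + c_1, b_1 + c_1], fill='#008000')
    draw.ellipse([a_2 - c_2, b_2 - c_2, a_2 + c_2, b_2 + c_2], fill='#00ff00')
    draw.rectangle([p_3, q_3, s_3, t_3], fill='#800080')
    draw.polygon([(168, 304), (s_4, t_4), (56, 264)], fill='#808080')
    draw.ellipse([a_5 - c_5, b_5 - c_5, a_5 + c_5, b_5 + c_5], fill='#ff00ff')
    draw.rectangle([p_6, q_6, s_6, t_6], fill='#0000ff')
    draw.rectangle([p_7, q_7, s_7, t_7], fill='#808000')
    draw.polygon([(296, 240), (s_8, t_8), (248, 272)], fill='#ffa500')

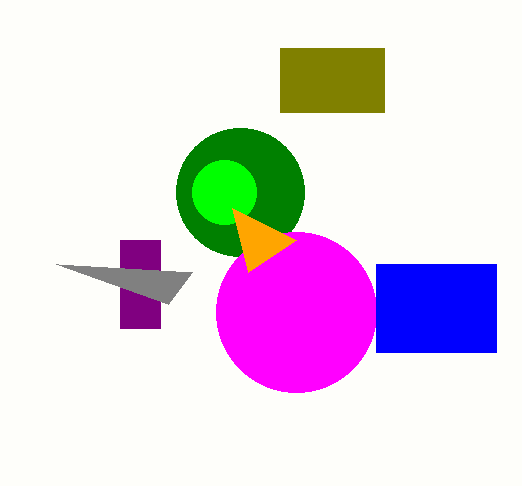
a_1 = 240, b_1 = 192, c_1 = 64, a_2 = 224, b_2 = 192, c_2 = 32, p_3 = 120, q_3 = 240, s_3 = 160, t_3 = 328, s_4 = 192, t_4 = 272, a_5 = 296, b_5 = 312, c_5 = 80, p_6 = 376, q_6 = 264, s_6 = 496, t_6 = 352, p_7 = 280, q_7 = 48, s_7 = 384, t_7 = 112, s_8 = 232, t_8 = 208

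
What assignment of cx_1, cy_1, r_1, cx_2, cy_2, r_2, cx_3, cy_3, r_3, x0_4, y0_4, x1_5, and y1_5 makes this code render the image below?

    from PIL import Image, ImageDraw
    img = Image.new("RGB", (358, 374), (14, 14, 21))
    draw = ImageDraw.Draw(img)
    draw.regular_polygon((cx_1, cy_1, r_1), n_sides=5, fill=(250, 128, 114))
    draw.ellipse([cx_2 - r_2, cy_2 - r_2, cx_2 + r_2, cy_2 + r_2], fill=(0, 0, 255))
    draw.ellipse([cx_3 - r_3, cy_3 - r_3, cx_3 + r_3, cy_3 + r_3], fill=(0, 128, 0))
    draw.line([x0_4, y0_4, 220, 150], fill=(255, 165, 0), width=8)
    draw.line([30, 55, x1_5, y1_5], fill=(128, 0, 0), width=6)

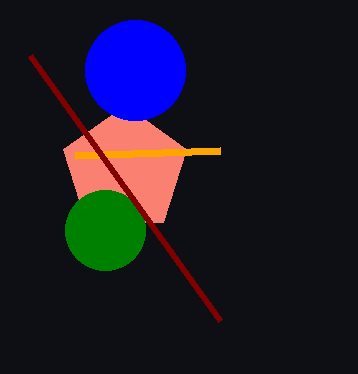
cx_1 = 125
cy_1 = 170
r_1 = 65
cx_2 = 135
cy_2 = 70
r_2 = 50
cx_3 = 105
cy_3 = 230
r_3 = 40
x0_4 = 75
y0_4 = 155
x1_5 = 220
y1_5 = 320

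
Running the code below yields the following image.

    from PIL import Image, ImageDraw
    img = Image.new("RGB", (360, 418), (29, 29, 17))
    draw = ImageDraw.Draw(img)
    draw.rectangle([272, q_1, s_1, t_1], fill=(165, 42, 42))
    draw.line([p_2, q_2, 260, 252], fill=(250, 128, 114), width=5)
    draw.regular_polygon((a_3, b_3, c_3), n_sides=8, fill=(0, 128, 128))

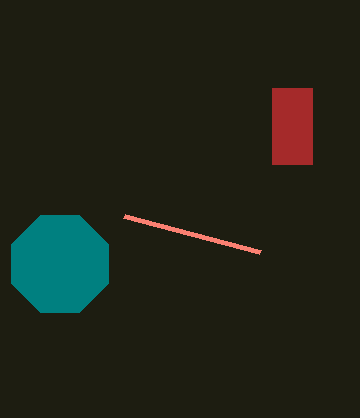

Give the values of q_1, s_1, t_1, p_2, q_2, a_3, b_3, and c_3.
q_1 = 88, s_1 = 312, t_1 = 164, p_2 = 124, q_2 = 216, a_3 = 60, b_3 = 264, c_3 = 52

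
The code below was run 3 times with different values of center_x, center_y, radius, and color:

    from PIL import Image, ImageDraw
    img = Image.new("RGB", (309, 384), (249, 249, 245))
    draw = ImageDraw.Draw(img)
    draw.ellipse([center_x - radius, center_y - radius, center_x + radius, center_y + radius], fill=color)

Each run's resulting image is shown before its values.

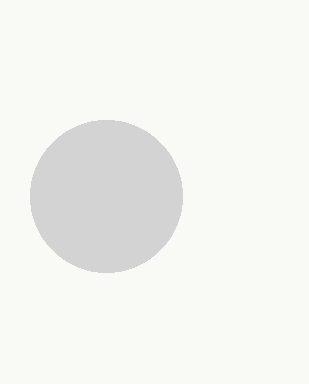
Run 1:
center_x = 106, center_y = 196, radius = 76, color = 'lightgray'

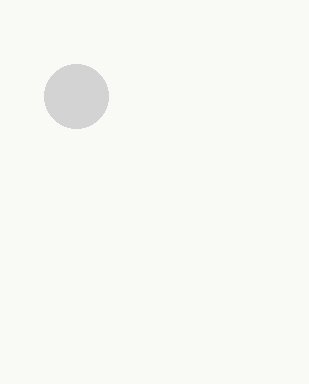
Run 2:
center_x = 76, center_y = 96, radius = 32, color = 'lightgray'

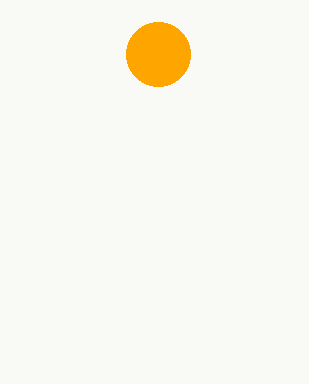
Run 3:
center_x = 158
center_y = 54
radius = 32
color = 'orange'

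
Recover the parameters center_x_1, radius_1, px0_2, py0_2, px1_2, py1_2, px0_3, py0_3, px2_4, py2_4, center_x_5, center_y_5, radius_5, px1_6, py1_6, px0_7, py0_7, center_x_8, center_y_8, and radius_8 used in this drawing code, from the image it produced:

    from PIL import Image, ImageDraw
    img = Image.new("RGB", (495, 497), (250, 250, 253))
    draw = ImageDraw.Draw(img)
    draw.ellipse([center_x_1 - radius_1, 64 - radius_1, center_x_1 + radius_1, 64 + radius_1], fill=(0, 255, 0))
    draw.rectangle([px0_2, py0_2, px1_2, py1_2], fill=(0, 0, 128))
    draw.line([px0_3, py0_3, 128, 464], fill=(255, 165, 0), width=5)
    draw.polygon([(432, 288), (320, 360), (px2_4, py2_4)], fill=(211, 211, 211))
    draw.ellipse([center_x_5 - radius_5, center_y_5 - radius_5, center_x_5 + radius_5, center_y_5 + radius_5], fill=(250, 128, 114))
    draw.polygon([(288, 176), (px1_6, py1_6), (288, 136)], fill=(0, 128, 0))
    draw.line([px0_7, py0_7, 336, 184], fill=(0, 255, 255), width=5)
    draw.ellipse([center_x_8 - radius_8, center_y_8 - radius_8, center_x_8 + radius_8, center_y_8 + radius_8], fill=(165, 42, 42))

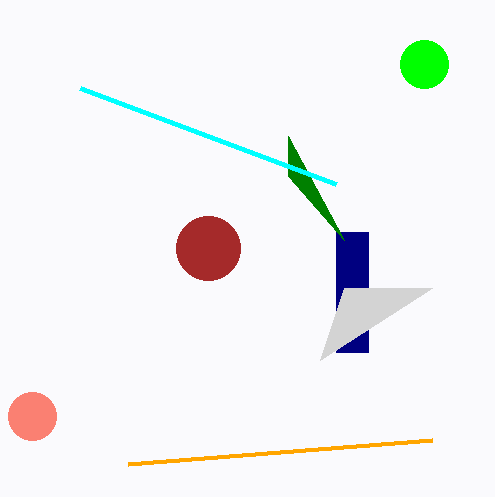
center_x_1 = 424; radius_1 = 24; px0_2 = 336; py0_2 = 232; px1_2 = 368; py1_2 = 352; px0_3 = 432; py0_3 = 440; px2_4 = 344; py2_4 = 288; center_x_5 = 32; center_y_5 = 416; radius_5 = 24; px1_6 = 344; py1_6 = 240; px0_7 = 80; py0_7 = 88; center_x_8 = 208; center_y_8 = 248; radius_8 = 32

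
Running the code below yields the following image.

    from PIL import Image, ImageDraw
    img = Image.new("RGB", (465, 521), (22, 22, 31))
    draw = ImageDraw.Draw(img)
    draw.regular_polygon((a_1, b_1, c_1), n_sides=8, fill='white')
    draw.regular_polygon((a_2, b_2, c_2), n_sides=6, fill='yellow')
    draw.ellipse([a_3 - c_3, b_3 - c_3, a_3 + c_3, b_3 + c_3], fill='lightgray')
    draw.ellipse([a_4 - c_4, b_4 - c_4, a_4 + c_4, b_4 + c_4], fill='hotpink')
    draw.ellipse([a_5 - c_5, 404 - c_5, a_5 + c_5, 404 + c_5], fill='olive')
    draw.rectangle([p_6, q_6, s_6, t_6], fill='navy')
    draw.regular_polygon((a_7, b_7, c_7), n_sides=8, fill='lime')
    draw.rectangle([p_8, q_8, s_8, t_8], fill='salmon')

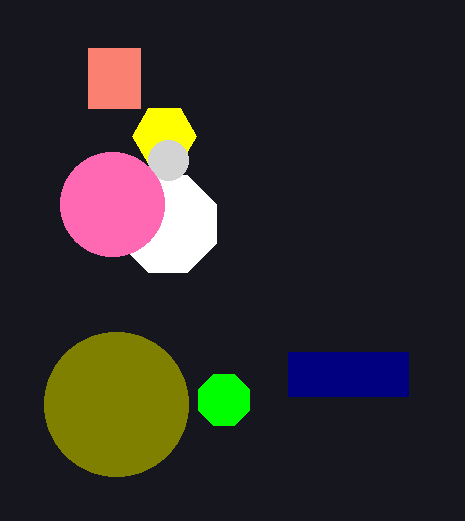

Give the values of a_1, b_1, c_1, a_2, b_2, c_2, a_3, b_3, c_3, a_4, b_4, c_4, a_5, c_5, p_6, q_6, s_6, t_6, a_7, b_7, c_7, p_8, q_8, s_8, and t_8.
a_1 = 168; b_1 = 224; c_1 = 52; a_2 = 164; b_2 = 136; c_2 = 32; a_3 = 168; b_3 = 160; c_3 = 20; a_4 = 112; b_4 = 204; c_4 = 52; a_5 = 116; c_5 = 72; p_6 = 288; q_6 = 352; s_6 = 408; t_6 = 396; a_7 = 224; b_7 = 400; c_7 = 28; p_8 = 88; q_8 = 48; s_8 = 140; t_8 = 108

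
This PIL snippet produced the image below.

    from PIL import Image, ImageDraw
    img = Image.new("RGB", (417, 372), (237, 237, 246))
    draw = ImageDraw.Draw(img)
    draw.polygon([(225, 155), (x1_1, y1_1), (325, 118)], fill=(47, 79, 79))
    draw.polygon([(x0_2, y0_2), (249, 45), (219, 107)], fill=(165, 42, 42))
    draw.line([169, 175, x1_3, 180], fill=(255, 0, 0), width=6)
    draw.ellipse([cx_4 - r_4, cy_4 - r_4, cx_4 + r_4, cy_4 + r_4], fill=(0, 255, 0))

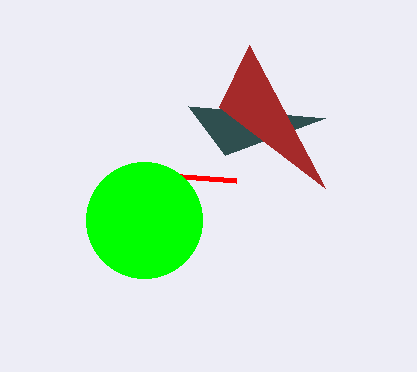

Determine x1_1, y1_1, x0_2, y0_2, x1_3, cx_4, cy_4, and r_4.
x1_1 = 188, y1_1 = 106, x0_2 = 325, y0_2 = 188, x1_3 = 236, cx_4 = 144, cy_4 = 220, r_4 = 58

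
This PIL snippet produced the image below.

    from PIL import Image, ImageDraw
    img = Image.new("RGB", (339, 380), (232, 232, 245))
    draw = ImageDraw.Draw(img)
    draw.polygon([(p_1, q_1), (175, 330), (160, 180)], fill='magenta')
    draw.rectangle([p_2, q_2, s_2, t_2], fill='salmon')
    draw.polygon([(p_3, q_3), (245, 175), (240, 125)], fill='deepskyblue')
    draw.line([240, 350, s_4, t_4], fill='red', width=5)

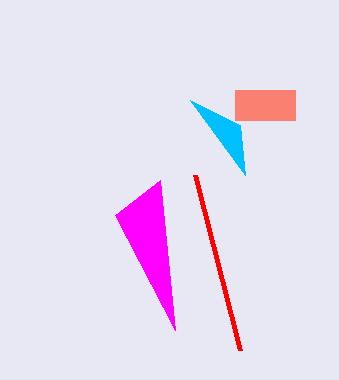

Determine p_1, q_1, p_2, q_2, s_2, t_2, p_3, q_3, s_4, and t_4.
p_1 = 115, q_1 = 215, p_2 = 235, q_2 = 90, s_2 = 295, t_2 = 120, p_3 = 190, q_3 = 100, s_4 = 195, t_4 = 175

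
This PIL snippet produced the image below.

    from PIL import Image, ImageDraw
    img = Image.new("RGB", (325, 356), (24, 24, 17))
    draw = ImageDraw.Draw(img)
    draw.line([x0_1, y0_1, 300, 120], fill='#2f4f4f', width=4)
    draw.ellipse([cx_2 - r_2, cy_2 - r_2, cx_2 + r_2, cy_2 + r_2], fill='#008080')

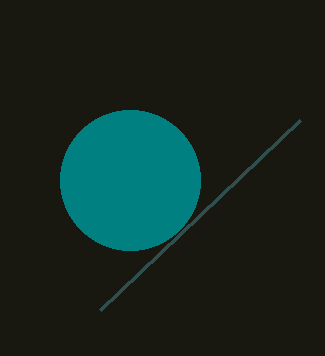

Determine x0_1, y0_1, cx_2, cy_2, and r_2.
x0_1 = 100, y0_1 = 310, cx_2 = 130, cy_2 = 180, r_2 = 70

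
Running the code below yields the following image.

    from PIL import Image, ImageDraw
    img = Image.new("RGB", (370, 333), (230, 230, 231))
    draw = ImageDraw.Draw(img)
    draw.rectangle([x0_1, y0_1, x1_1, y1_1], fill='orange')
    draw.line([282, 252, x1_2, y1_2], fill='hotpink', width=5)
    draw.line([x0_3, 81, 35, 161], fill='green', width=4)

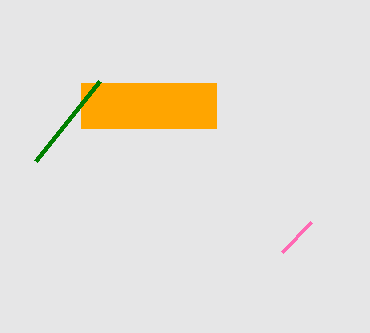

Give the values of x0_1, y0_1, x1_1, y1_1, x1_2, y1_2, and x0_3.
x0_1 = 81, y0_1 = 83, x1_1 = 216, y1_1 = 128, x1_2 = 311, y1_2 = 222, x0_3 = 99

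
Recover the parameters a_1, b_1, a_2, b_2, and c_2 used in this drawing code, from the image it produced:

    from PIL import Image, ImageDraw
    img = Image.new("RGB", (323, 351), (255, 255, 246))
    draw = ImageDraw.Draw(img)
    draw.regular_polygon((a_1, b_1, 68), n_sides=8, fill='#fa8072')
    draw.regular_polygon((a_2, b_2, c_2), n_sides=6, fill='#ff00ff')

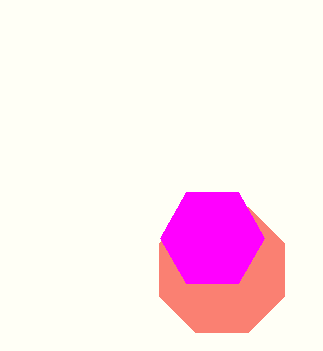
a_1 = 222; b_1 = 270; a_2 = 212; b_2 = 238; c_2 = 52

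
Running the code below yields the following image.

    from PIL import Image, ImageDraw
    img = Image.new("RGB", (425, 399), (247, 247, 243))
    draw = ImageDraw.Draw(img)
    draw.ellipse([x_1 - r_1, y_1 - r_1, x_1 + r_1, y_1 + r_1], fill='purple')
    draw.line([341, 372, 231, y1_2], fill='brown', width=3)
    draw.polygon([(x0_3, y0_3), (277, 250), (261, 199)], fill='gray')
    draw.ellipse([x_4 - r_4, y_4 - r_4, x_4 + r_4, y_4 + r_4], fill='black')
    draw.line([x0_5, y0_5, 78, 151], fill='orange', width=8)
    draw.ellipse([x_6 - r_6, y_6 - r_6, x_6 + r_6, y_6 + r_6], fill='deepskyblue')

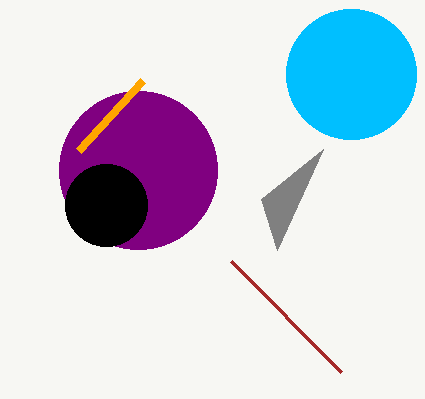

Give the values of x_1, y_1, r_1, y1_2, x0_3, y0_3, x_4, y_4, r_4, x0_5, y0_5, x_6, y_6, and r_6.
x_1 = 138, y_1 = 170, r_1 = 79, y1_2 = 261, x0_3 = 323, y0_3 = 149, x_4 = 106, y_4 = 205, r_4 = 41, x0_5 = 142, y0_5 = 81, x_6 = 351, y_6 = 74, r_6 = 65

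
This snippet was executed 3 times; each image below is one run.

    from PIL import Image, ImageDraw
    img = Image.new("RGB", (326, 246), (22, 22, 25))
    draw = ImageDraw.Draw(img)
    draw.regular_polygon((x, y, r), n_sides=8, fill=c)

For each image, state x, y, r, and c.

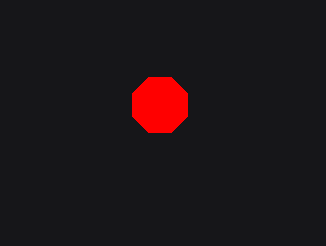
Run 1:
x = 160
y = 105
r = 30
c = 'red'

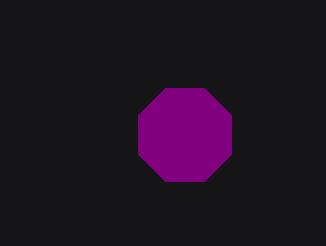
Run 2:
x = 185; y = 135; r = 50; c = 'purple'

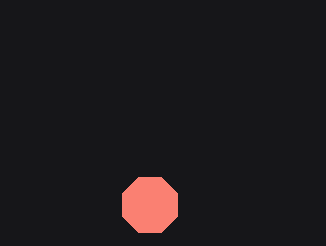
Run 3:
x = 150, y = 205, r = 30, c = 'salmon'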